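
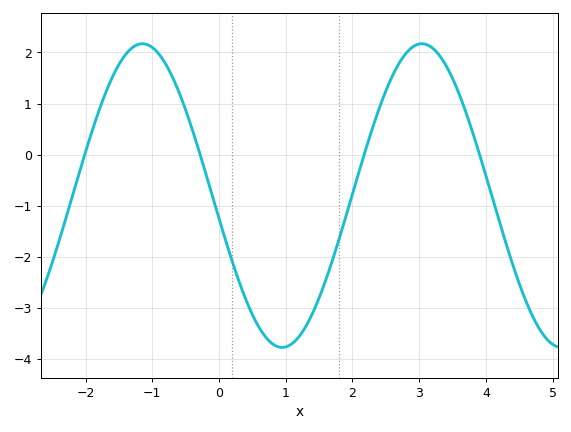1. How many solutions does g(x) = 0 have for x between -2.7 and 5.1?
4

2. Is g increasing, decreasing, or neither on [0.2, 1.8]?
neither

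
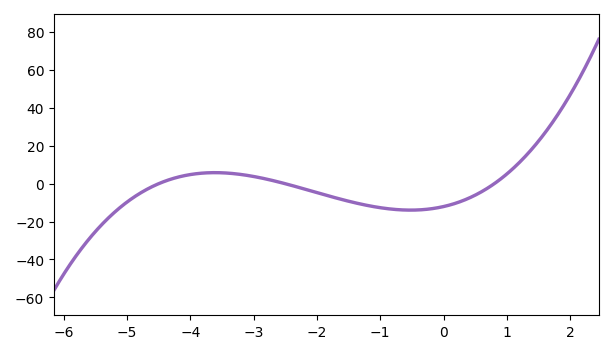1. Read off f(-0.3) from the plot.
-14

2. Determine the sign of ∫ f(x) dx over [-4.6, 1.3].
negative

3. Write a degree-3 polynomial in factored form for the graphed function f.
y = 1.34(x + 4.5)(x + 2.5)(x - 0.8)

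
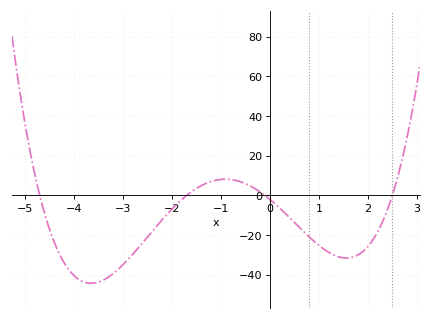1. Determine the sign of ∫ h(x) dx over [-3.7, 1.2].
negative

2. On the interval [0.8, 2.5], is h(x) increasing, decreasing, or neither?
neither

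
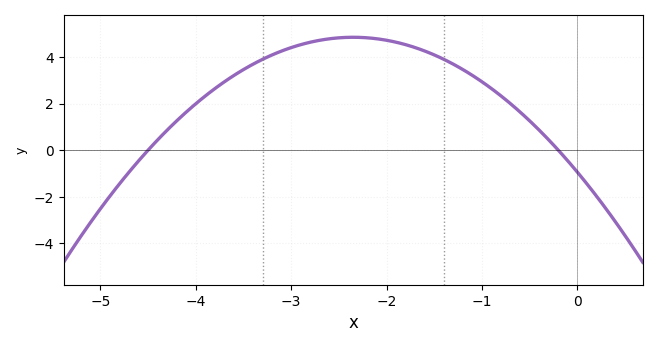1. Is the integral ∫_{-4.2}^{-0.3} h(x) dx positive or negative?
positive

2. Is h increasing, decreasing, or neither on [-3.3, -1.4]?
neither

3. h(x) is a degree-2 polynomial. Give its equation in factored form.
y = -1.05(x + 4.5)(x + 0.2)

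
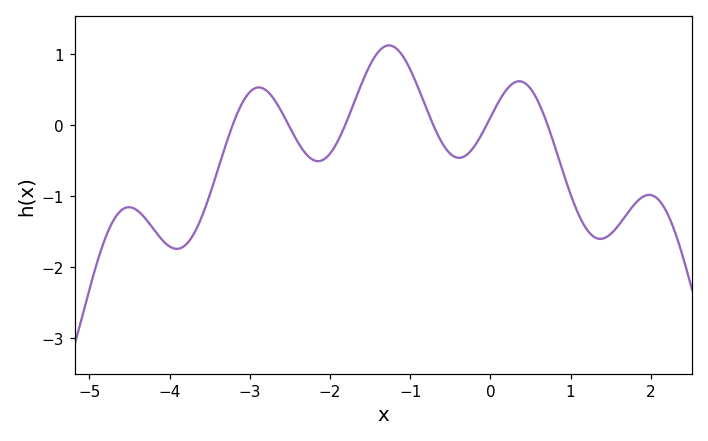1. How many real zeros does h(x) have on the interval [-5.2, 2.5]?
6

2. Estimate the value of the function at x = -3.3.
-0.3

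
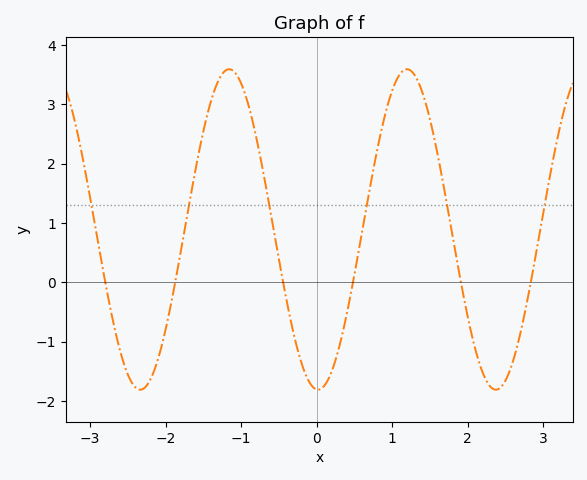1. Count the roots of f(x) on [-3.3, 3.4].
6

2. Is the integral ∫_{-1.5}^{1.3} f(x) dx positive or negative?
positive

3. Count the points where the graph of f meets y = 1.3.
6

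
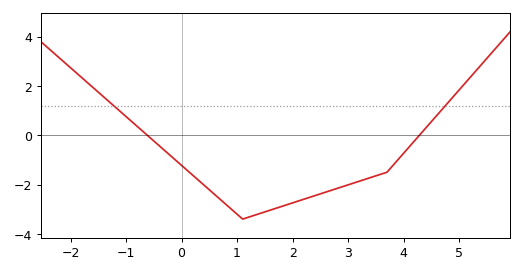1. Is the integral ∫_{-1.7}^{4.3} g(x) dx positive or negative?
negative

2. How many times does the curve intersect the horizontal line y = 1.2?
2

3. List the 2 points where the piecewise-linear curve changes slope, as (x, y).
(1.1, -3.4); (3.7, -1.5)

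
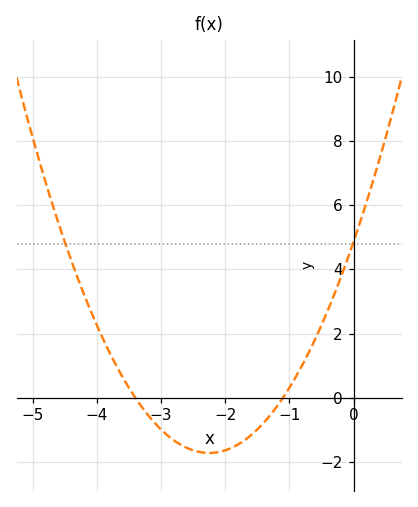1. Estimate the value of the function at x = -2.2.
-1.8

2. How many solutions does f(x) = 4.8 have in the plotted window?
2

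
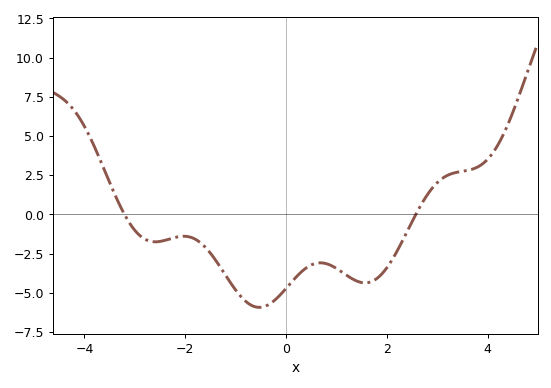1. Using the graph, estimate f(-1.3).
-3.38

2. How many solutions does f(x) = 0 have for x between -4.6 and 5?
2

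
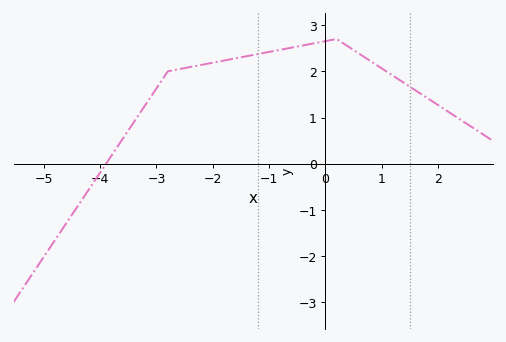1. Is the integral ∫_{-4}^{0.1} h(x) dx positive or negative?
positive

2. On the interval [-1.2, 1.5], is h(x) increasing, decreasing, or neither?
neither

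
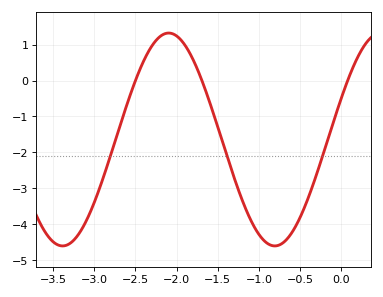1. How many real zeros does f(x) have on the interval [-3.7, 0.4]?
3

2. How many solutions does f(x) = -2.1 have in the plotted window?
3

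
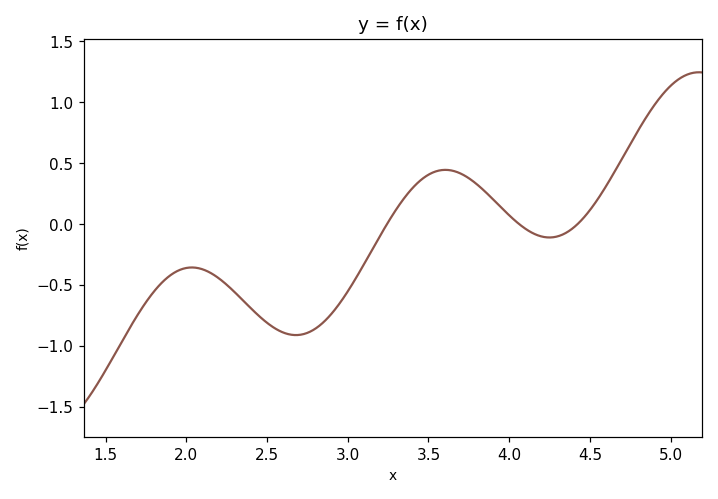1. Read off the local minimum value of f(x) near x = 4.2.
-0.1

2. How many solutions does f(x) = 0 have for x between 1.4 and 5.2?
3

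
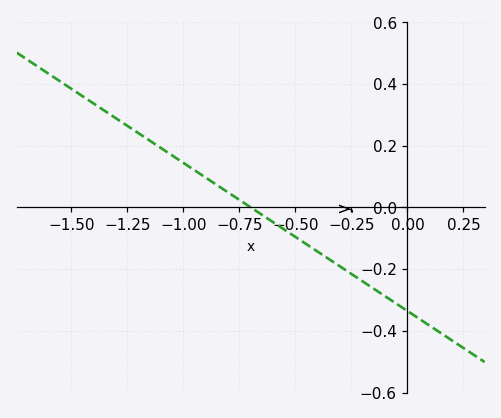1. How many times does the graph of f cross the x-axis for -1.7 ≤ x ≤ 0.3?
1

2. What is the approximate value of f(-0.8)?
0.048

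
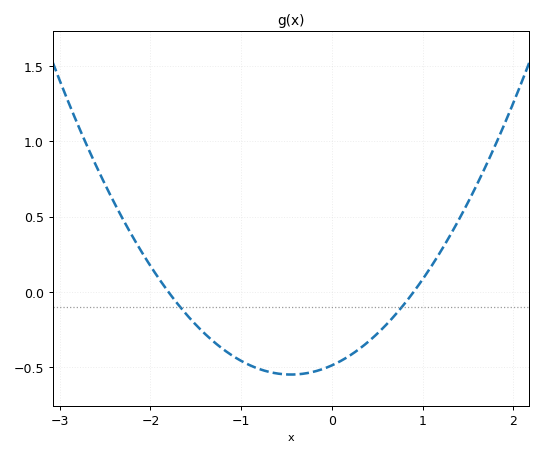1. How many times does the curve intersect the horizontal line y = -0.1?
2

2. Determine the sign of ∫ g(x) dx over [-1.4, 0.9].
negative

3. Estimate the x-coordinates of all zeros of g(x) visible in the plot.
-1.8, 0.9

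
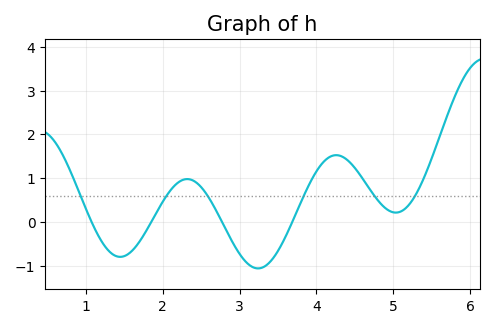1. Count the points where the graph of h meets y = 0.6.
6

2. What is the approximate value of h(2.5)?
0.8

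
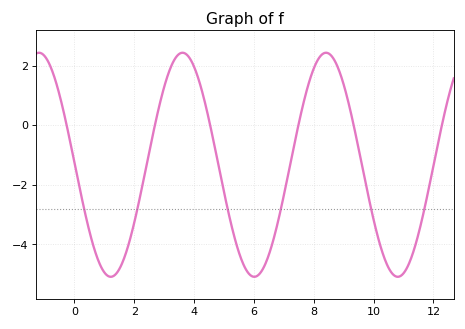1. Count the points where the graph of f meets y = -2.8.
6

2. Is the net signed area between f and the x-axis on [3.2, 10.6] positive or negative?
negative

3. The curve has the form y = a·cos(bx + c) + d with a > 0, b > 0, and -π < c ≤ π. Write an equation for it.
y = 3.76cos(1.3x + 1.6) - 1.33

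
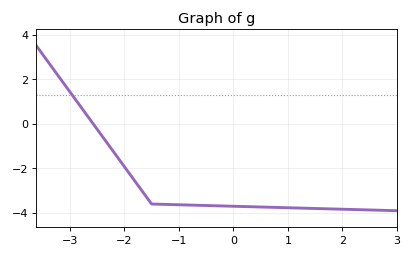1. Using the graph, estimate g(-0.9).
-3.64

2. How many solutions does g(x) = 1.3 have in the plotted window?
1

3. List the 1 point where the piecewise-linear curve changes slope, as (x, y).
(-1.5, -3.6)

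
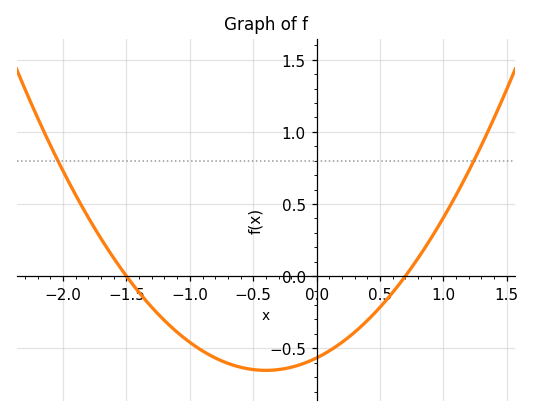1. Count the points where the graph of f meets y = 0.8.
2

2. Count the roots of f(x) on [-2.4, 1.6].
2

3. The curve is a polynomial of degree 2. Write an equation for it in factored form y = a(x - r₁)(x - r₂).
y = 0.54(x + 1.5)(x - 0.7)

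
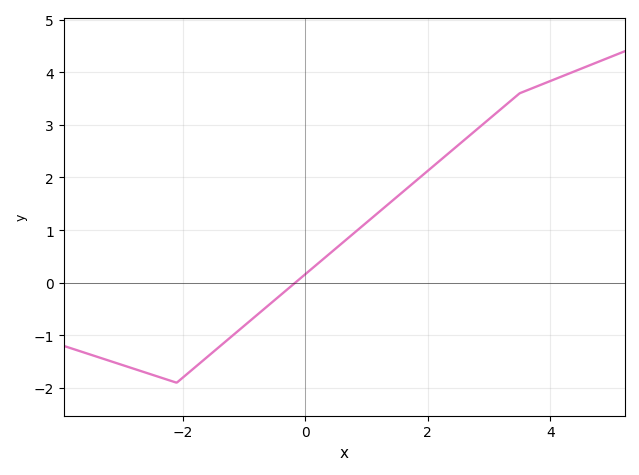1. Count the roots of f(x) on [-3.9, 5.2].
1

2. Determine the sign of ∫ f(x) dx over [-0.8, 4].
positive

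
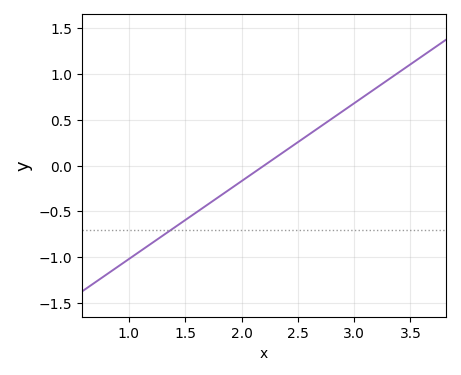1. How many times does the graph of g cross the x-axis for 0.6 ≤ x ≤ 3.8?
1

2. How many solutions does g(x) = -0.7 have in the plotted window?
1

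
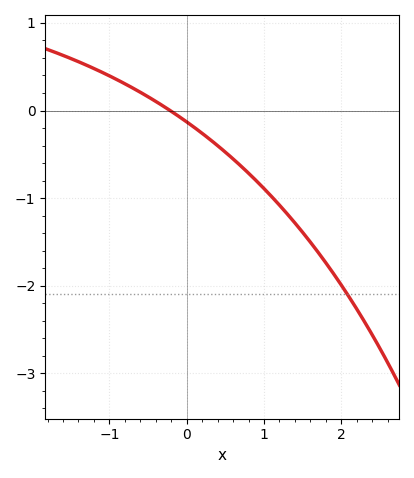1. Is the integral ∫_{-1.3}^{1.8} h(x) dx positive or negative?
negative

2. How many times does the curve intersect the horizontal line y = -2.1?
1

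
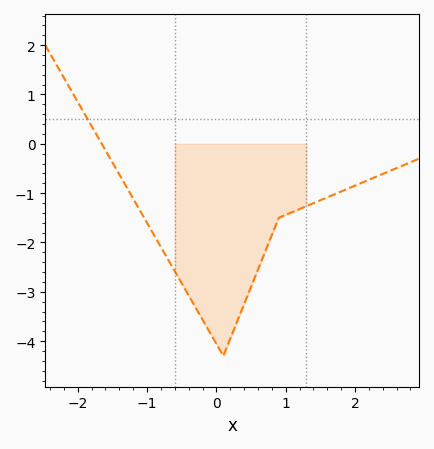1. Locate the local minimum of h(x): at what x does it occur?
0.099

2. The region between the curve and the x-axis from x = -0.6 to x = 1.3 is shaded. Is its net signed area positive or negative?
negative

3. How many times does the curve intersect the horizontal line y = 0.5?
1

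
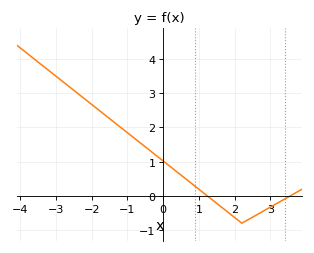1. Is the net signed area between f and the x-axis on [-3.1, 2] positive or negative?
positive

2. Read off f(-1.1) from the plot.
1.9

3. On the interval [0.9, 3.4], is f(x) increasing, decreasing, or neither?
neither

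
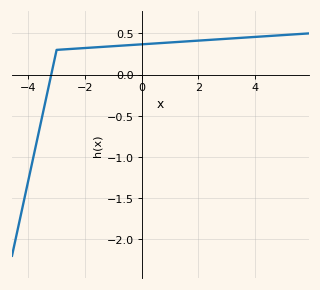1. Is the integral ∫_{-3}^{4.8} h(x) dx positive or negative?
positive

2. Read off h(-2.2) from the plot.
0.3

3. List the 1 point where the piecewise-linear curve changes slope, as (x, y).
(-3, 0.3)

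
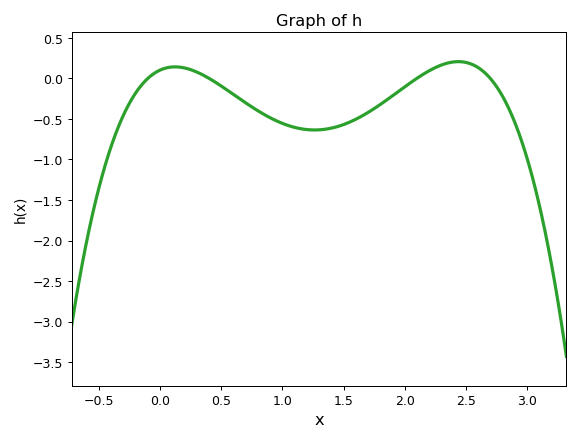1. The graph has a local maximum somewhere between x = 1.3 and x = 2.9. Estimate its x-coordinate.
2.44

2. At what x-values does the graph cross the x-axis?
-0.1, 0.4, 2.1, 2.7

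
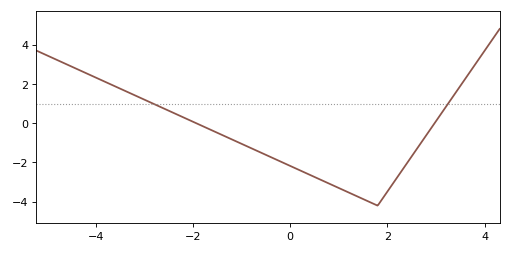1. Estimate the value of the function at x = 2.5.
-1.6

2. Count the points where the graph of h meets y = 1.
2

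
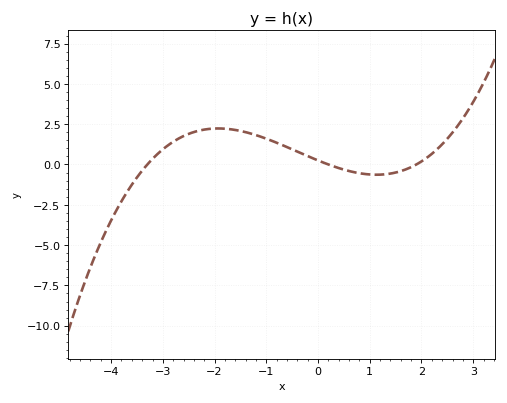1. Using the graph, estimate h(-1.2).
1.8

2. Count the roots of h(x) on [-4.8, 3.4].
3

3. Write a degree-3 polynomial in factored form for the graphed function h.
y = 0.2(x + 3.3)(x - 0.2)(x - 1.9)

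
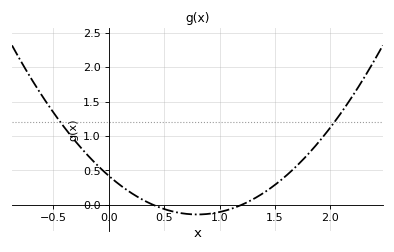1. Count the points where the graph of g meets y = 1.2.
2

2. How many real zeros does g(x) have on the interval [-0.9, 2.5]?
2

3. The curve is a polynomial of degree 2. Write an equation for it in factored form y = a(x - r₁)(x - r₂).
y = 0.88(x - 0.4)(x - 1.2)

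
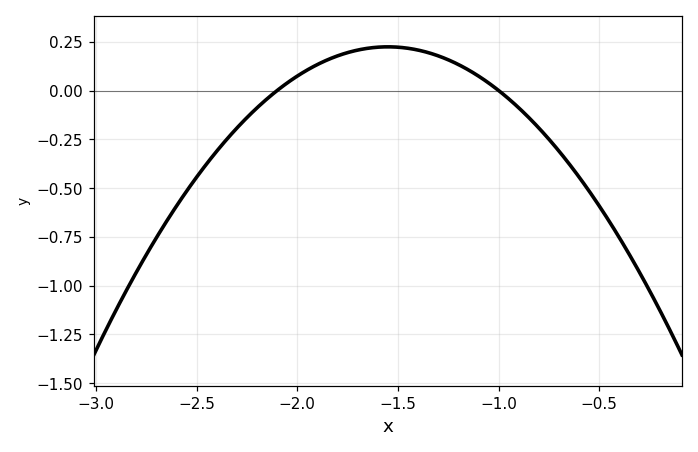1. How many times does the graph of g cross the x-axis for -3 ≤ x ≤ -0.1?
2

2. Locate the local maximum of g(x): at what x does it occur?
-1.55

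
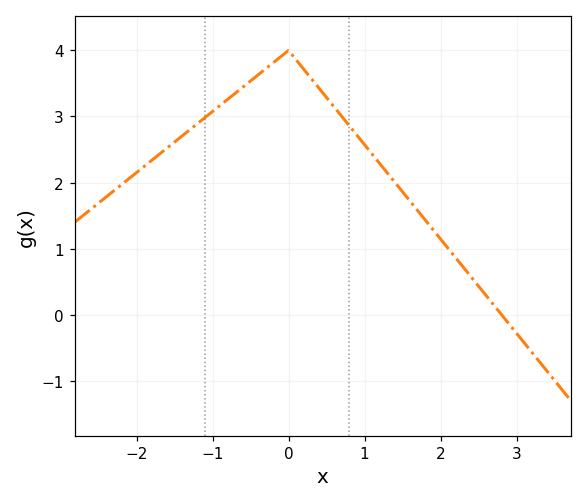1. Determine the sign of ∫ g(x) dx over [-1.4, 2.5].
positive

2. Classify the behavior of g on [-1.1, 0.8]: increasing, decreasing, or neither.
neither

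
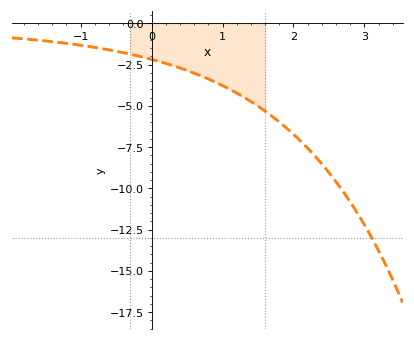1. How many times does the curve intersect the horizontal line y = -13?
1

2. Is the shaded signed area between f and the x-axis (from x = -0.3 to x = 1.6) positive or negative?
negative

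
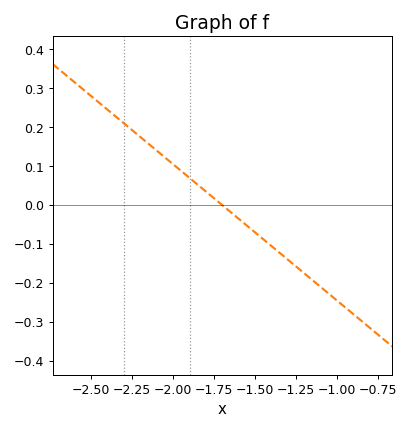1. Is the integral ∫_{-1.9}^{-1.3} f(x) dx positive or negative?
negative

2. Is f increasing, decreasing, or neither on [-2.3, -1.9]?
decreasing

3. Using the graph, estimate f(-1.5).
-0.07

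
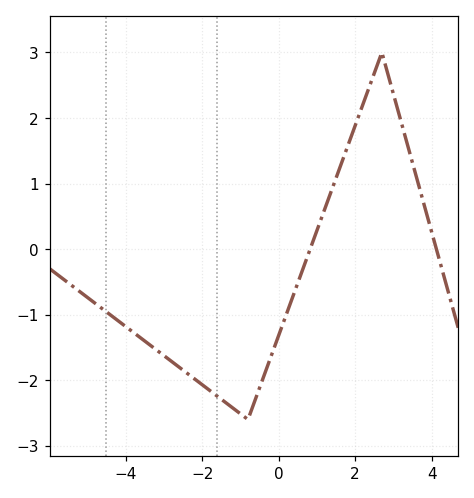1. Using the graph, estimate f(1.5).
1.08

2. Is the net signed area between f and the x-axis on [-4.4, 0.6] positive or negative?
negative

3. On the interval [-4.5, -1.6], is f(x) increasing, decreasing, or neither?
decreasing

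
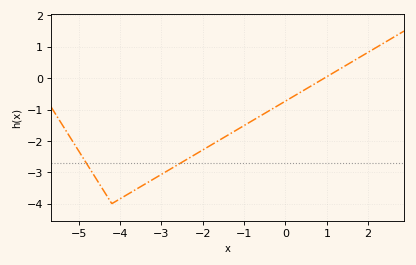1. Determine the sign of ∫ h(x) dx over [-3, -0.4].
negative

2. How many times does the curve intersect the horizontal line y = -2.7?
2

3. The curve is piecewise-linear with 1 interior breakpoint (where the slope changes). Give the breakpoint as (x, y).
(-4.2, -4)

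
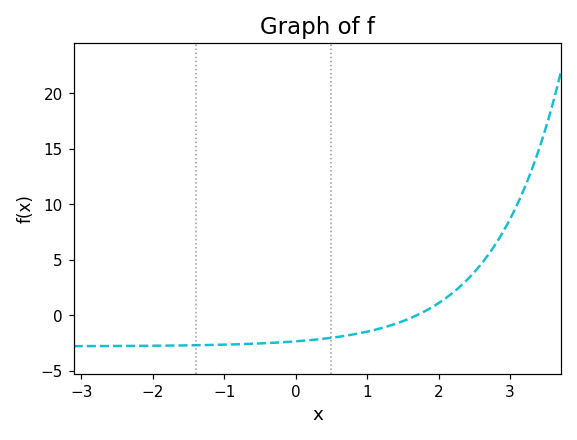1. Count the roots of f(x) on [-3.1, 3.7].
1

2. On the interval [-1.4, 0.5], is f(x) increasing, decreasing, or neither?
increasing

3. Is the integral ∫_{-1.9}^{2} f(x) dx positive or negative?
negative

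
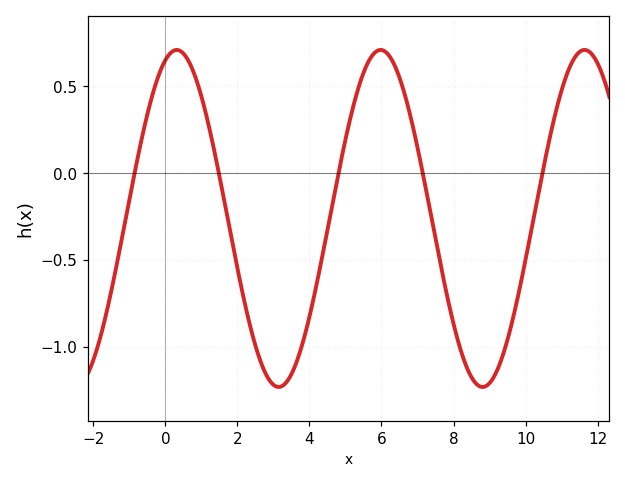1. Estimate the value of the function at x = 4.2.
-0.638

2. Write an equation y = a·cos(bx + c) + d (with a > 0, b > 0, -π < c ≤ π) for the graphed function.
y = 0.97cos(1.11x - 0.35) - 0.26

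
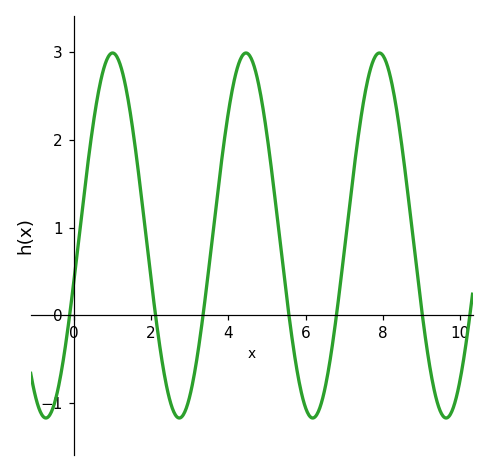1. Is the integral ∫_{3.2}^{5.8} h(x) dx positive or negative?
positive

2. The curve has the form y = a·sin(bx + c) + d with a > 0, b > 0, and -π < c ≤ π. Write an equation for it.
y = 2.08sin(1.82x - 0.262) + 0.91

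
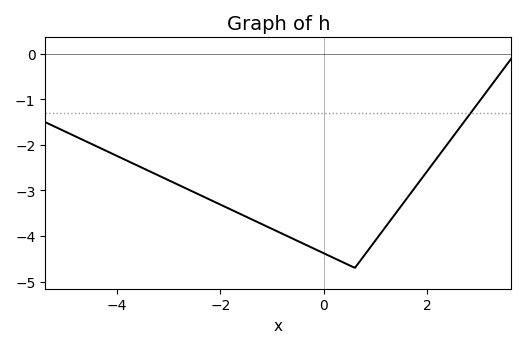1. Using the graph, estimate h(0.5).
-4.65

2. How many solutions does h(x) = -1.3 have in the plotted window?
1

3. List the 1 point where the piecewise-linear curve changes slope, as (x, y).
(0.6, -4.7)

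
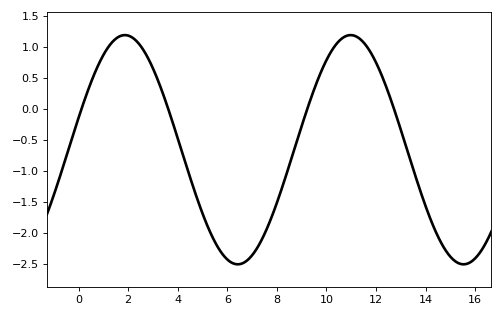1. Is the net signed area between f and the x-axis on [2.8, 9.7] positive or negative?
negative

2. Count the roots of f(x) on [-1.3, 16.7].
4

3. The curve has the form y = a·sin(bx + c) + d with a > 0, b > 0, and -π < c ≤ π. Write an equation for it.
y = 1.85sin(0.69x + 0.282) - 0.66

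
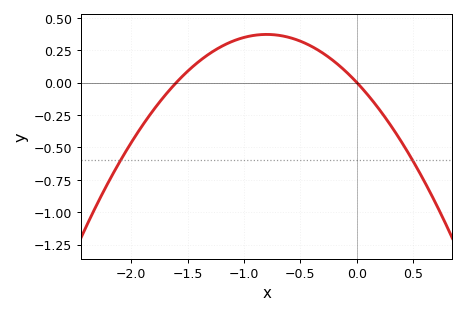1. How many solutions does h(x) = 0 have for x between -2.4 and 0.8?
2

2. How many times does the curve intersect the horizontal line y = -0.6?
2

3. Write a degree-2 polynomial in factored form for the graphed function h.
y = -0.58(x + 1.6)(x - 0)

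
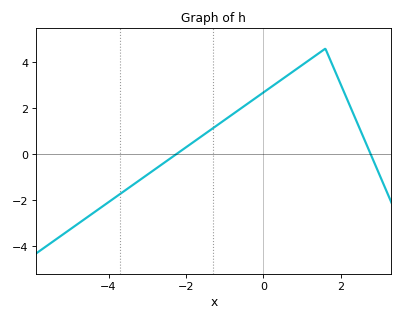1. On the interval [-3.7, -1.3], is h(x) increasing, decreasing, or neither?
increasing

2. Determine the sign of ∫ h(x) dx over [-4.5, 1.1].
positive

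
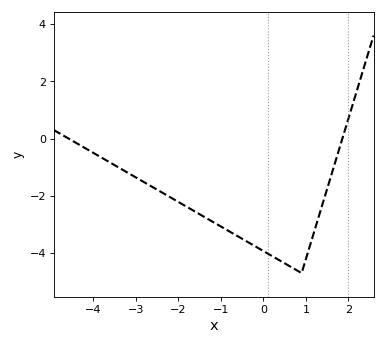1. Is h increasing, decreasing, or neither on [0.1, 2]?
neither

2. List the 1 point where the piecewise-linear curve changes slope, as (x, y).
(0.9, -4.7)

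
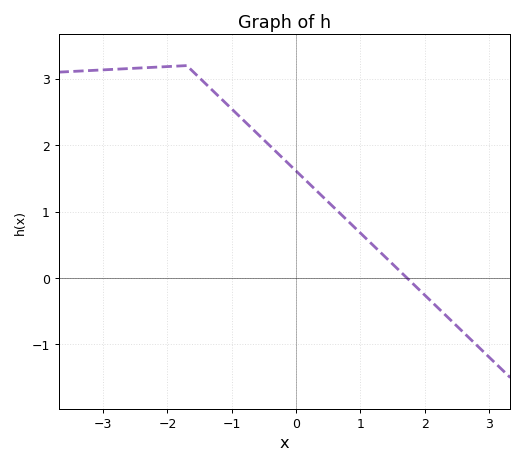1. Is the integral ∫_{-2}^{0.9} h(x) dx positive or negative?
positive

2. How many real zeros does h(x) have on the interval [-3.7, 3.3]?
1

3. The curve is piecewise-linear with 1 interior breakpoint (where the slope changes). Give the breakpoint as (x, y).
(-1.7, 3.2)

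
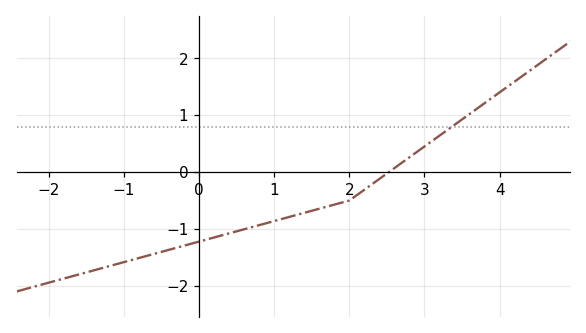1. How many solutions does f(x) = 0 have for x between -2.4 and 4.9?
1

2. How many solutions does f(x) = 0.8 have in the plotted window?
1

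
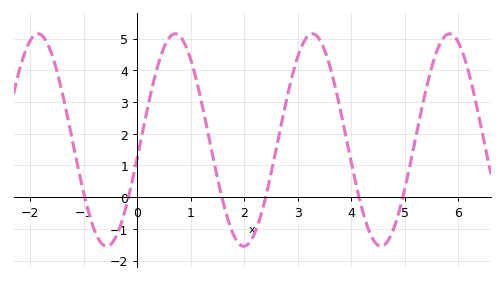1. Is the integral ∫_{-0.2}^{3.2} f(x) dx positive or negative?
positive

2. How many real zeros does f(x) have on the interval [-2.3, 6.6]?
6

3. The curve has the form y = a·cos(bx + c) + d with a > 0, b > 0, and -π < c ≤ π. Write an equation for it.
y = 3.35cos(2.45x - 1.74) + 1.8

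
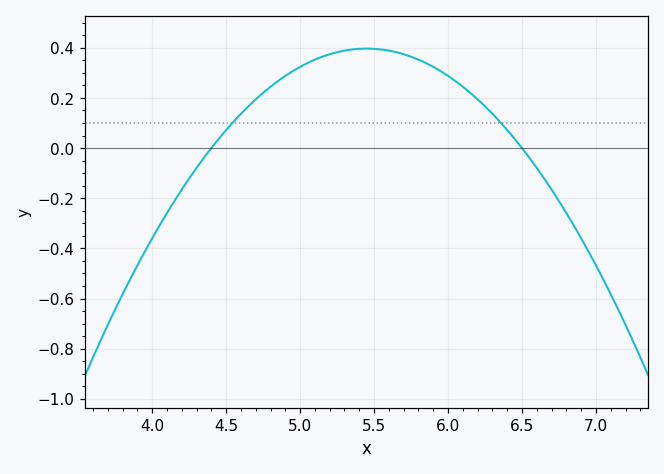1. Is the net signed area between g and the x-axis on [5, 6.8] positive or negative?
positive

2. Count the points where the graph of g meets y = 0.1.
2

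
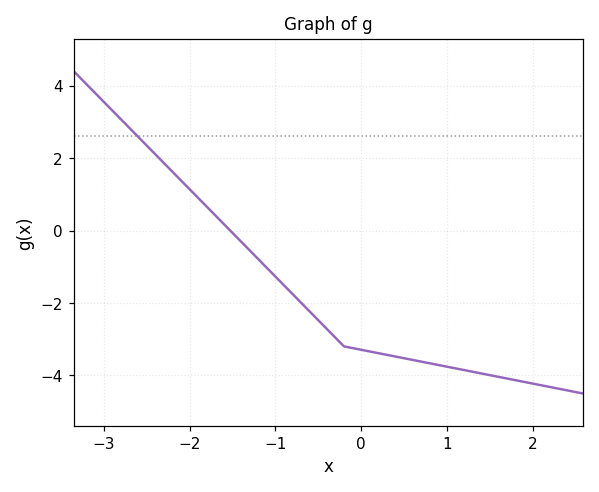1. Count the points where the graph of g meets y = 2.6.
1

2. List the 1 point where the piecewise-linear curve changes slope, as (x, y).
(-0.2, -3.2)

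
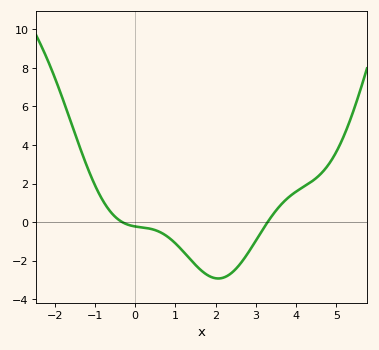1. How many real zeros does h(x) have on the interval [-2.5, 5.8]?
2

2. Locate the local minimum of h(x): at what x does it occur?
2.06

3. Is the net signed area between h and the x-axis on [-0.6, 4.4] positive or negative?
negative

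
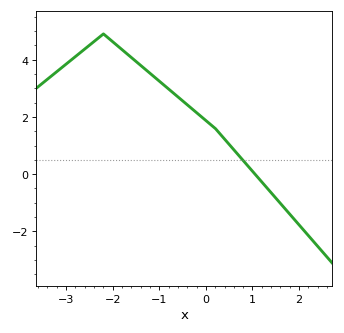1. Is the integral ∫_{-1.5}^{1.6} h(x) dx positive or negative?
positive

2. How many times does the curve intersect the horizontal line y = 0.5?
1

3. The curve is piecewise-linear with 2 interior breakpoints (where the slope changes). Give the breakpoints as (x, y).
(-2.2, 4.9); (0.2, 1.6)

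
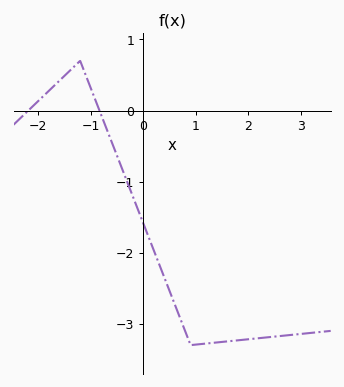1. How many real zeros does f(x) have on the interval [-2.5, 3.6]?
2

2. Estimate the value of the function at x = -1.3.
0.629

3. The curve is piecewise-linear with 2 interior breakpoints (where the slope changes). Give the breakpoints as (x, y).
(-1.2, 0.7); (0.9, -3.3)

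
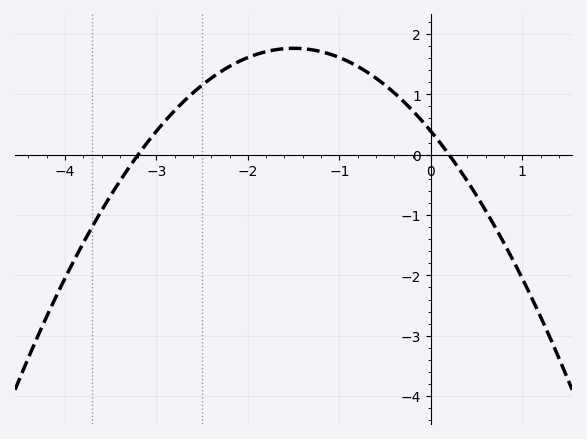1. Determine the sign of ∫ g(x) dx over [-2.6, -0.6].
positive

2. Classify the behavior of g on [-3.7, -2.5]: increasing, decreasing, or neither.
increasing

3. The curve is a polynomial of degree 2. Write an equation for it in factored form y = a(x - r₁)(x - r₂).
y = -0.61(x + 3.2)(x - 0.2)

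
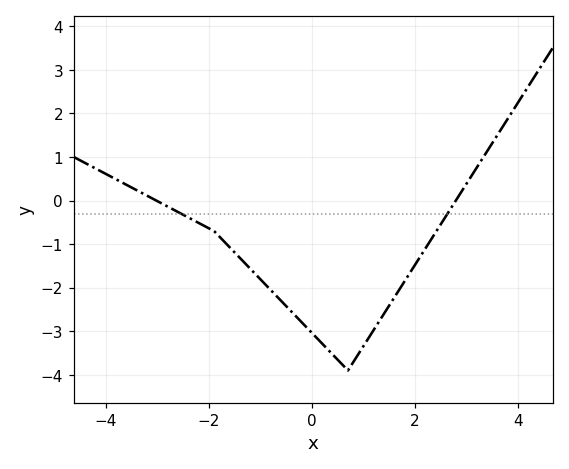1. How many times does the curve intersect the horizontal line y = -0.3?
2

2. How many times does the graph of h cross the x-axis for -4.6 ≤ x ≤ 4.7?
2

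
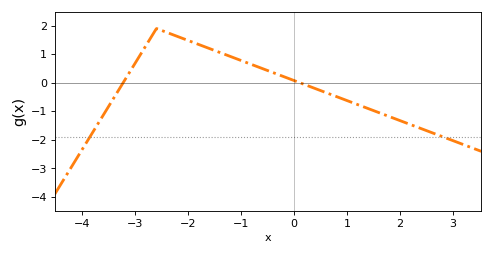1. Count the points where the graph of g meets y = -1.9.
2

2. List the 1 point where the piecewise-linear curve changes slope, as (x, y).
(-2.6, 1.9)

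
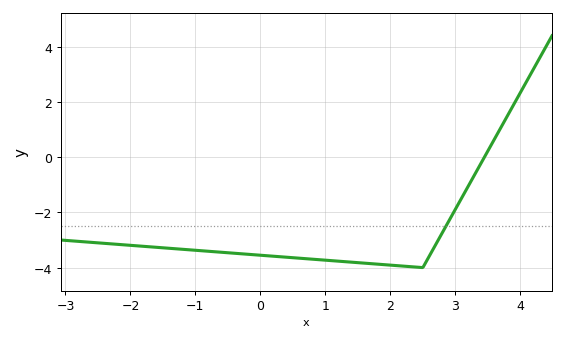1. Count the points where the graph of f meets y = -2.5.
1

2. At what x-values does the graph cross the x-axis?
3.4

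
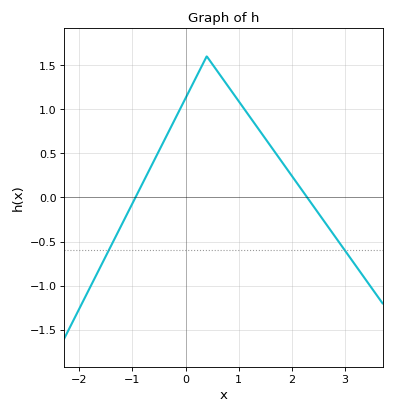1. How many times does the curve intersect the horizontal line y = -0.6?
2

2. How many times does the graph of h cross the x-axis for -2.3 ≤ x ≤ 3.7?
2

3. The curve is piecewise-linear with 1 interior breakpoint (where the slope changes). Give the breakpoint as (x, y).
(0.4, 1.6)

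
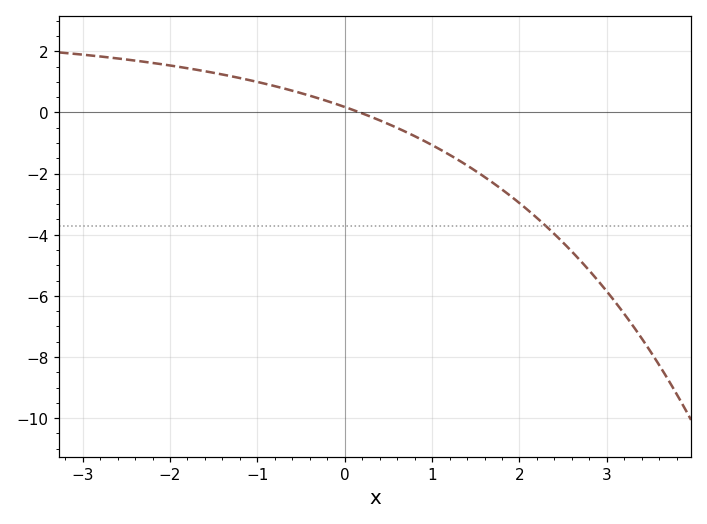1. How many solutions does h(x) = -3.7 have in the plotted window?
1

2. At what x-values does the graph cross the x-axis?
0.173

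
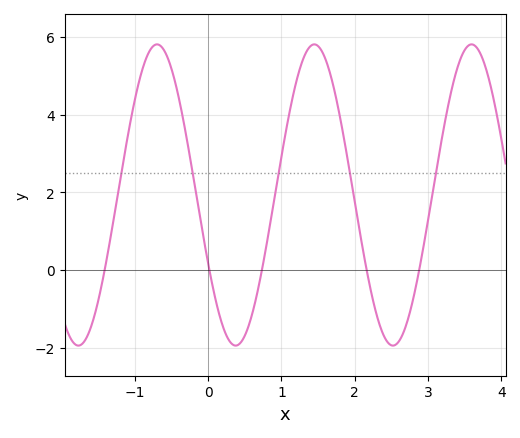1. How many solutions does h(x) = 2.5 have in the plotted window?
5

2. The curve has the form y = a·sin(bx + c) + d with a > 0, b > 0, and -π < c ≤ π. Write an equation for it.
y = 3.88sin(2.9x - 2.7) + 1.93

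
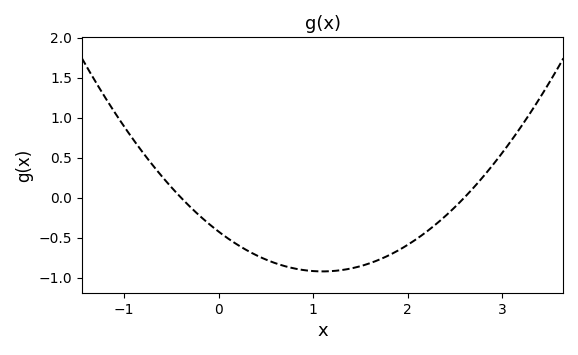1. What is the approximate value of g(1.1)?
-0.9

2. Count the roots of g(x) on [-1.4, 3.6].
2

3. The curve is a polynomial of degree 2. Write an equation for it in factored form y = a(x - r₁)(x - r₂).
y = 0.41(x + 0.4)(x - 2.6)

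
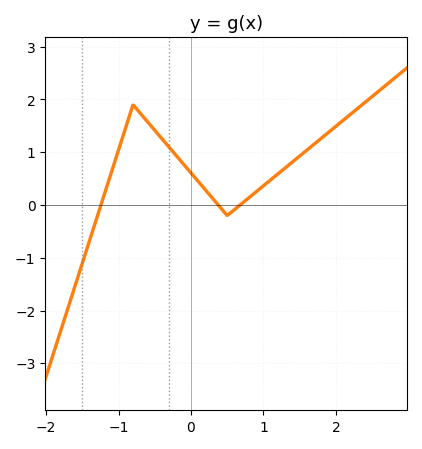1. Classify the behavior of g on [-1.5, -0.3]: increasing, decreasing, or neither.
neither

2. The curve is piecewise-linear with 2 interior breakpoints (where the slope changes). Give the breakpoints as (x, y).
(-0.8, 1.9); (0.5, -0.2)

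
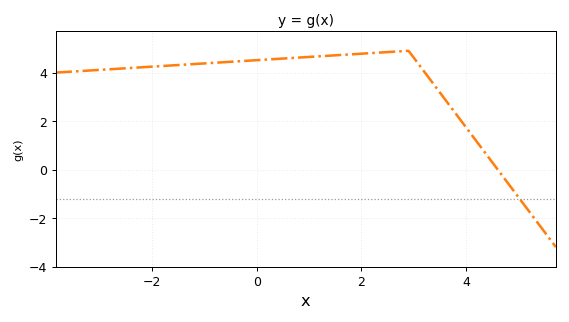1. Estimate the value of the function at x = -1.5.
4.31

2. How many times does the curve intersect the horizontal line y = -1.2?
1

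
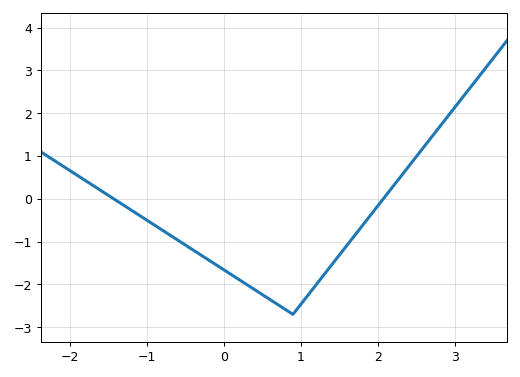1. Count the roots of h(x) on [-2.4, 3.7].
2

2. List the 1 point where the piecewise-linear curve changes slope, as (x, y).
(0.9, -2.7)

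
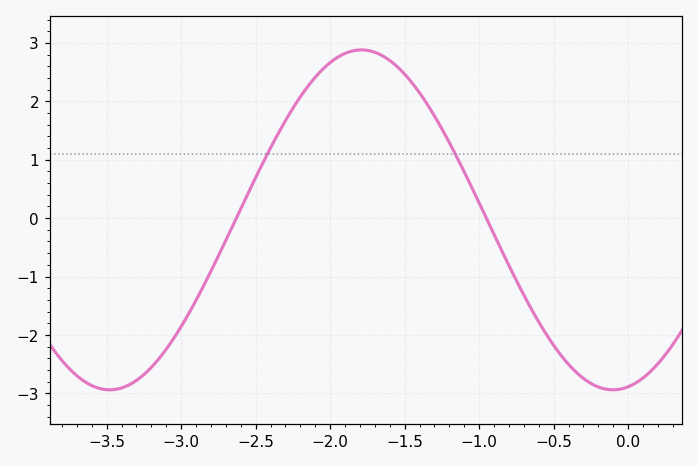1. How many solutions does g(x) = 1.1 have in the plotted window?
2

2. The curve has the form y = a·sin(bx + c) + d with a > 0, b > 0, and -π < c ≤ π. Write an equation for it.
y = 2.91sin(1.9x - 1.4) - 0.03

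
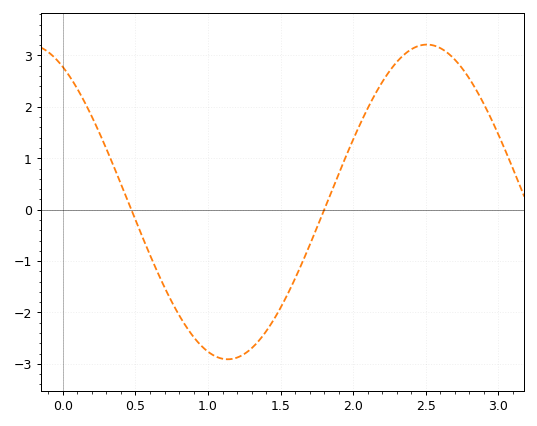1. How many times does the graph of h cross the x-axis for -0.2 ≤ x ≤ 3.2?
2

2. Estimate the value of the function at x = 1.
-2.76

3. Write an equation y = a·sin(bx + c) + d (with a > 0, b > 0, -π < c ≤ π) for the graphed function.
y = 3.06sin(2.29x + 2.11) + 0.15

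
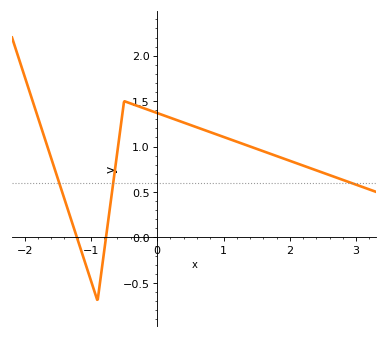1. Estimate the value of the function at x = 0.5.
1.25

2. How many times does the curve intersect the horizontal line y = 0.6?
3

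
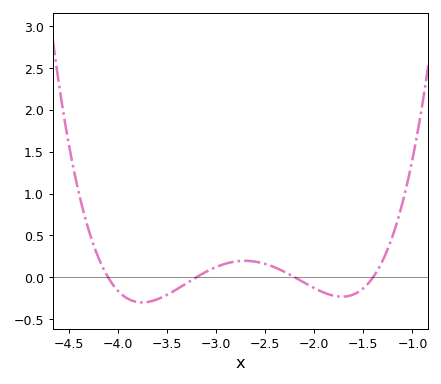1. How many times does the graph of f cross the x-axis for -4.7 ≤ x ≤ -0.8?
4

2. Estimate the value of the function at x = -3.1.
0.066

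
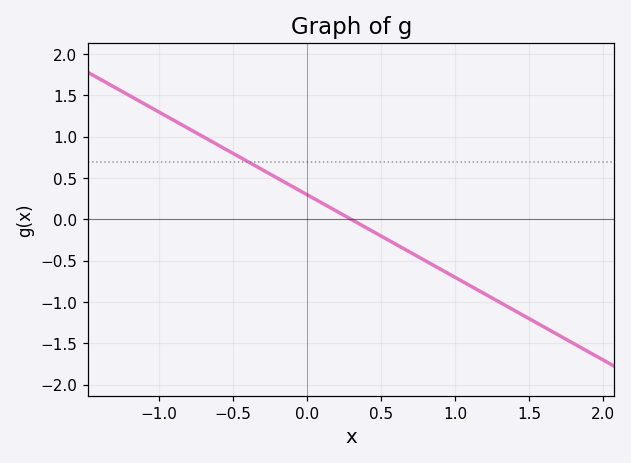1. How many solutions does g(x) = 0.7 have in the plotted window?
1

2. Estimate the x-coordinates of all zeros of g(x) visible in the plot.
0.3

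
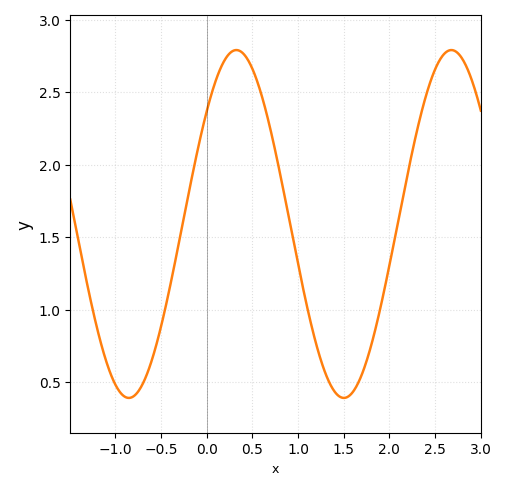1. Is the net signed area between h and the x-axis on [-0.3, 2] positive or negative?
positive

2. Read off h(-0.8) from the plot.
0.4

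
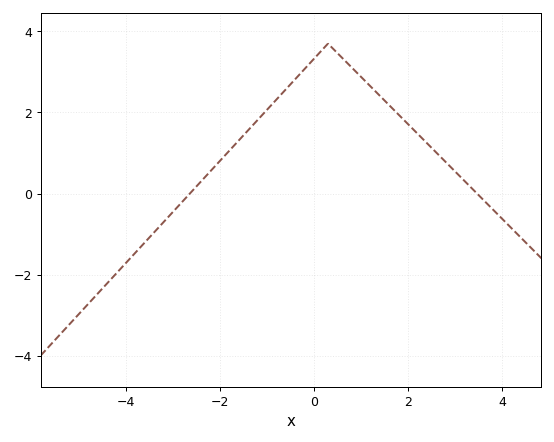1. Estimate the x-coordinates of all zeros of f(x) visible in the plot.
-2.63, 3.47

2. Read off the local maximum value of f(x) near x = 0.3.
3.7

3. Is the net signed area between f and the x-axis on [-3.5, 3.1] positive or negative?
positive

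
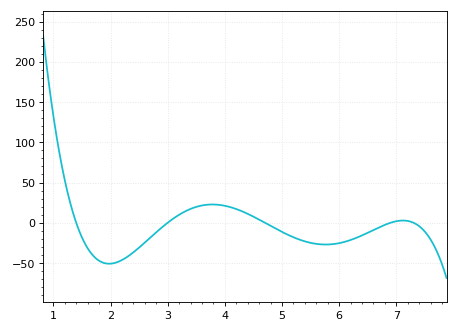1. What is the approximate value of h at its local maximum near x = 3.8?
22.7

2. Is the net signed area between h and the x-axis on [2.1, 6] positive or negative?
negative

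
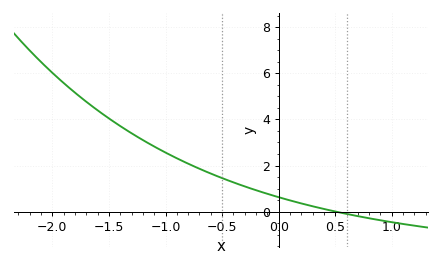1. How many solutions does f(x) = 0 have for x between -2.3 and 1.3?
1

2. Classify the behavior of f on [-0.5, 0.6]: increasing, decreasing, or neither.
decreasing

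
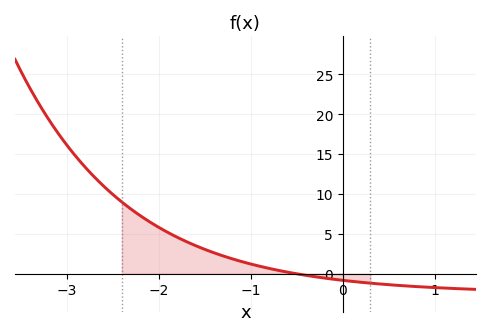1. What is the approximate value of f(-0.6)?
0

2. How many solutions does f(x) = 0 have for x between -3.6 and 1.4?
1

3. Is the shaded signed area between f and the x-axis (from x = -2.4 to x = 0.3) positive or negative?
positive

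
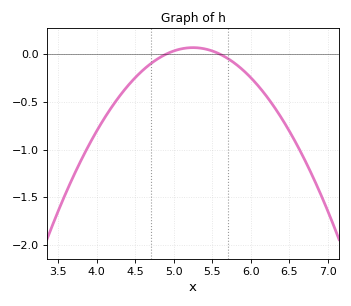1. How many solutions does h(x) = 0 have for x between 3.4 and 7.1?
2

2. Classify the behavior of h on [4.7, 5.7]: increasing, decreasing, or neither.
neither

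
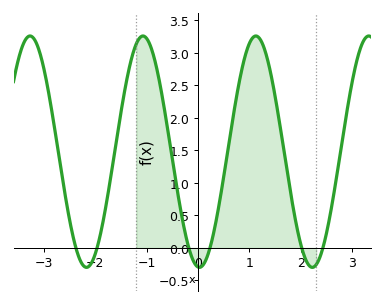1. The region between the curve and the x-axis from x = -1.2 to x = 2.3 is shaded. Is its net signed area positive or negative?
positive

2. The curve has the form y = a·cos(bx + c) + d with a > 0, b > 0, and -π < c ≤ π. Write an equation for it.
y = 1.78cos(2.86x + 3.06) + 1.48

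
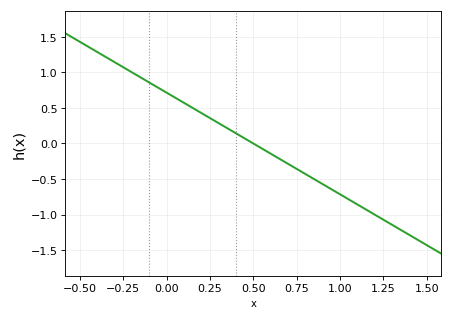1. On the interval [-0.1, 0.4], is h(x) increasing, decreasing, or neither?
decreasing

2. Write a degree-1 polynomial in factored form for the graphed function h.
y = -1.43(x - 0.5)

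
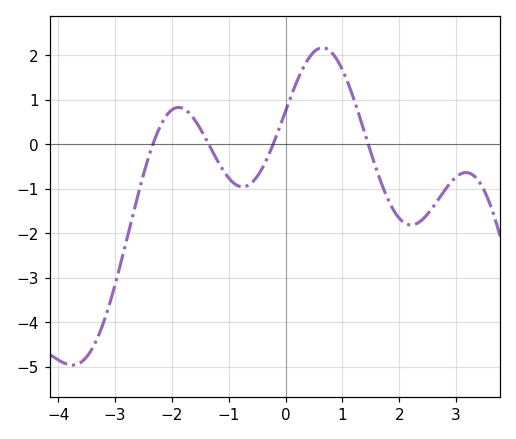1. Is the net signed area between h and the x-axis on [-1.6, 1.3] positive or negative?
positive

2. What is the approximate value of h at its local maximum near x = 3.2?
-0.6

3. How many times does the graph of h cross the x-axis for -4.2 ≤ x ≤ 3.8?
4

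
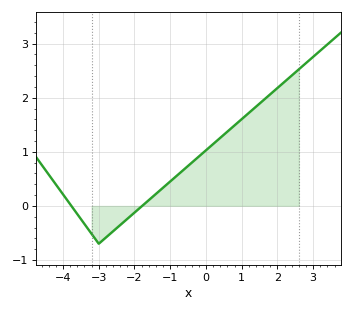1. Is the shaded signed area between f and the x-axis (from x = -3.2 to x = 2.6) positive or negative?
positive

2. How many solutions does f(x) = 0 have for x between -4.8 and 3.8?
2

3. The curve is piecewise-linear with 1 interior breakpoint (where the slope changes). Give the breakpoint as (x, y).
(-3, -0.7)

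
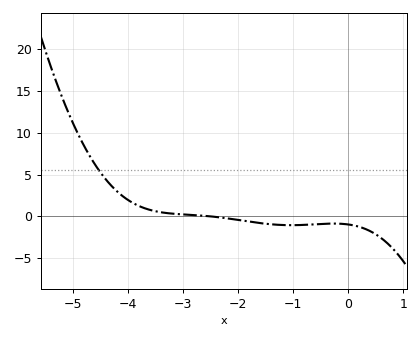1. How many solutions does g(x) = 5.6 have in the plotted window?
1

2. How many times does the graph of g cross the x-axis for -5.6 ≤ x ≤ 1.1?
1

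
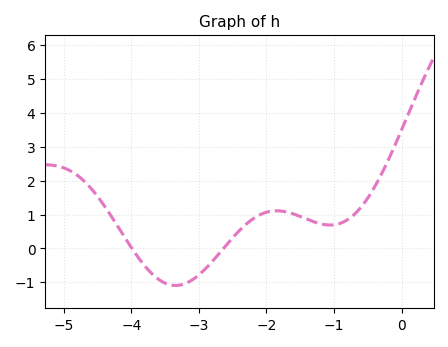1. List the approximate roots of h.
-4, -2.6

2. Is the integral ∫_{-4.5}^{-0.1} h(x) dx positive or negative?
positive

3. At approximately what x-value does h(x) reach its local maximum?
-1.8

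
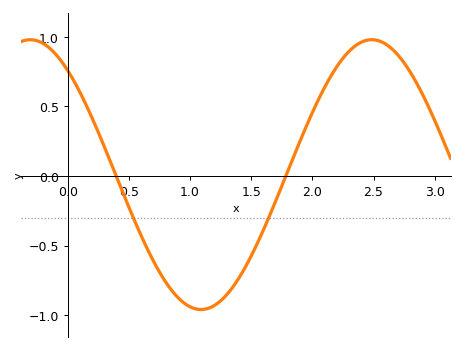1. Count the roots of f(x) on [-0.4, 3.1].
2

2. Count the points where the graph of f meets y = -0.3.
2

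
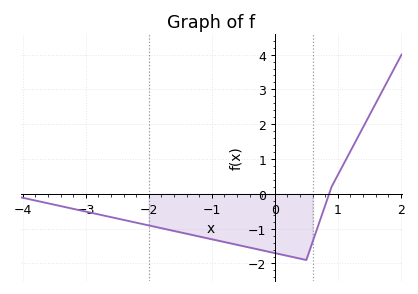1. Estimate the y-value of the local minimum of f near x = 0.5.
-1.9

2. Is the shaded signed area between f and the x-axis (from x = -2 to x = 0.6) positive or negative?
negative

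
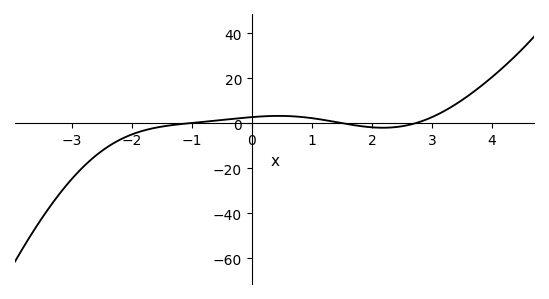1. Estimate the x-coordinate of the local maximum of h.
0.4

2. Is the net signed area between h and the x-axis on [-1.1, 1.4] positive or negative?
positive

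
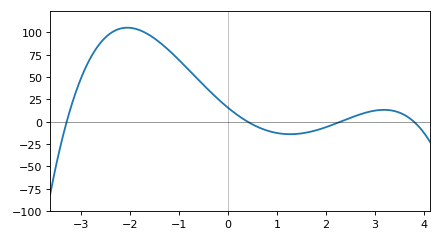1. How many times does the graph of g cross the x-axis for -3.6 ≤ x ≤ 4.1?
4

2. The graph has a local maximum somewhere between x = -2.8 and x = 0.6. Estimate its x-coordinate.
-2.06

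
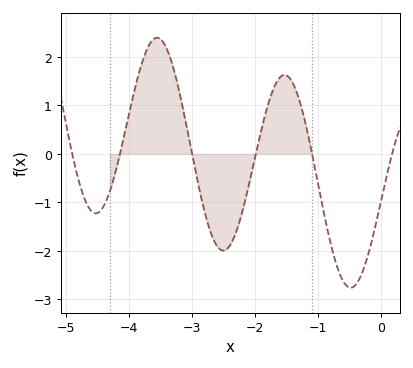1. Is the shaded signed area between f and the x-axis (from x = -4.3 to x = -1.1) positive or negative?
positive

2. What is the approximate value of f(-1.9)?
0.503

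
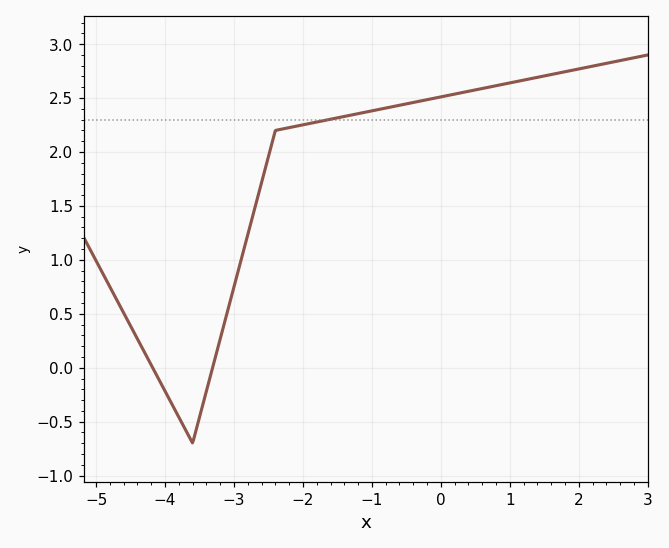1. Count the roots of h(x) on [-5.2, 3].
2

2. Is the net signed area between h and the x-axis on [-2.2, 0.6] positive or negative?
positive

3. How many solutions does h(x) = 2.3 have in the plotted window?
1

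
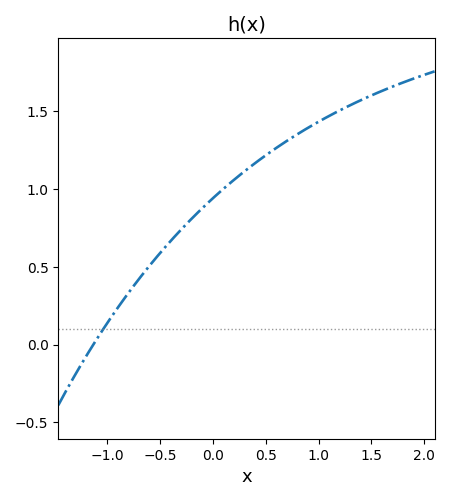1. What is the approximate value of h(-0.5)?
0.587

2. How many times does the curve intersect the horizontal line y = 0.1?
1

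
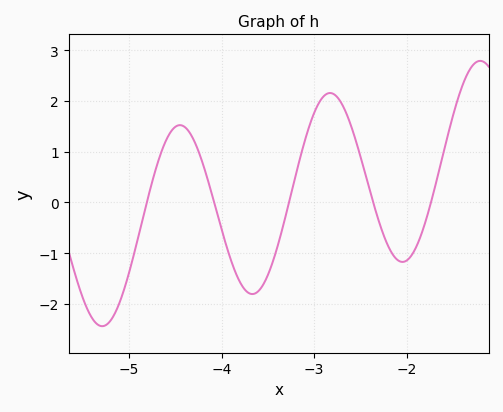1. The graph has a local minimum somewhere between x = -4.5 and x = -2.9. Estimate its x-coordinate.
-3.7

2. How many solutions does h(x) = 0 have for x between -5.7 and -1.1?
5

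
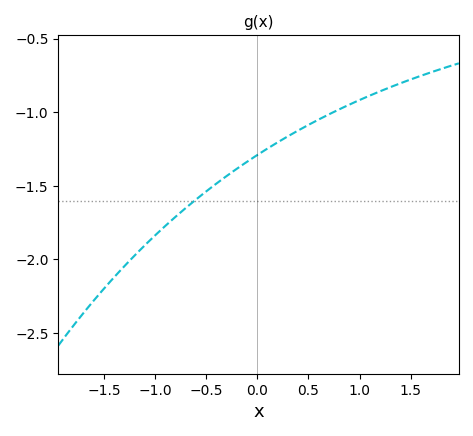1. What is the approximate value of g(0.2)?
-1.2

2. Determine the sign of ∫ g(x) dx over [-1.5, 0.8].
negative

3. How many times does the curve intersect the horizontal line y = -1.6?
1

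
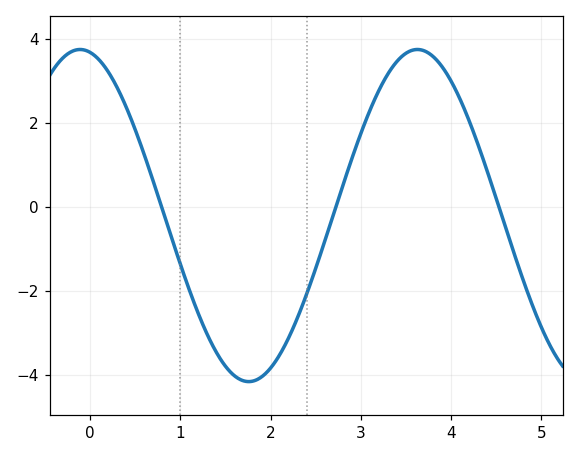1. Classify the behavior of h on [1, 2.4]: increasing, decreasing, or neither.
neither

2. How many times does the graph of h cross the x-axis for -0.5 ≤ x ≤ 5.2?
3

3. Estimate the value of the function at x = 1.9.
-4.05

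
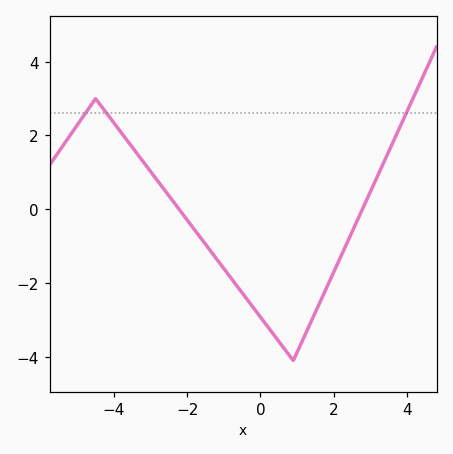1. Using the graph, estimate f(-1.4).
-1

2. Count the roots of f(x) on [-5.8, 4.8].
2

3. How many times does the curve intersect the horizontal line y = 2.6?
3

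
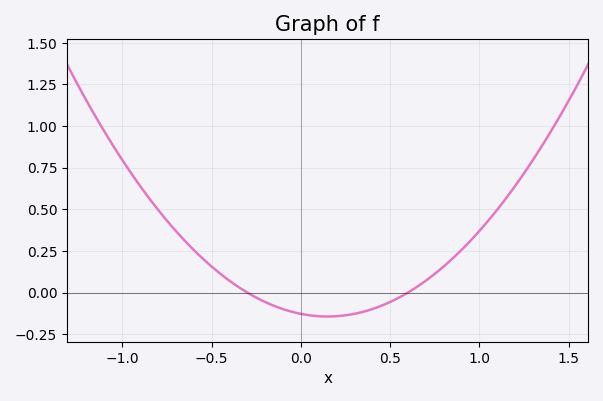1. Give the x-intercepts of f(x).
-0.3, 0.6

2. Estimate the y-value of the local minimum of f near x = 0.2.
-0.14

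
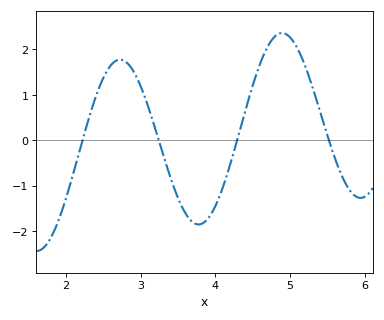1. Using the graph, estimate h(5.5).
0.097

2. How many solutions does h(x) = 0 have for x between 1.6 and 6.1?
4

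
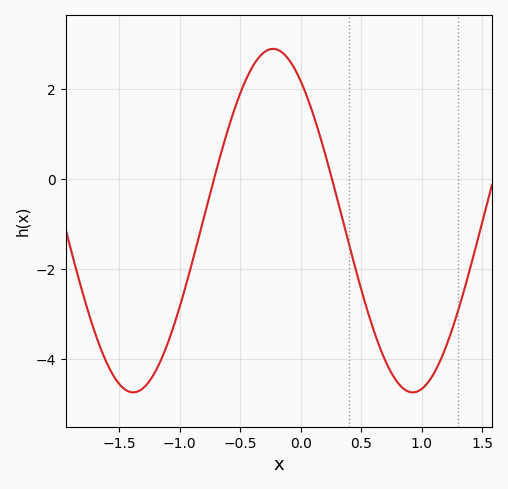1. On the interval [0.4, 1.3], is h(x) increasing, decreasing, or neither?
neither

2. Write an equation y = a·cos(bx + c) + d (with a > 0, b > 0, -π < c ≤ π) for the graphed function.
y = 3.81cos(2.7x + 0.62) - 0.92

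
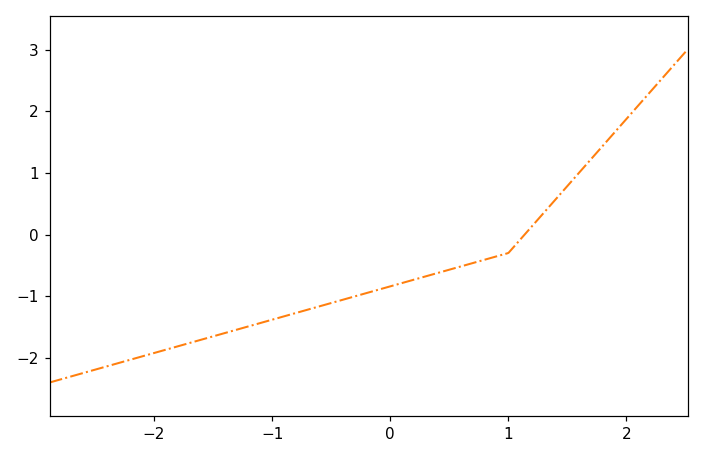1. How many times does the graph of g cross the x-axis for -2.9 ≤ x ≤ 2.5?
1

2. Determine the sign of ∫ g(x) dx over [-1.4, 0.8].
negative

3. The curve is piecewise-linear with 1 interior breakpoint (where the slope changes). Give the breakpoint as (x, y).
(1, -0.3)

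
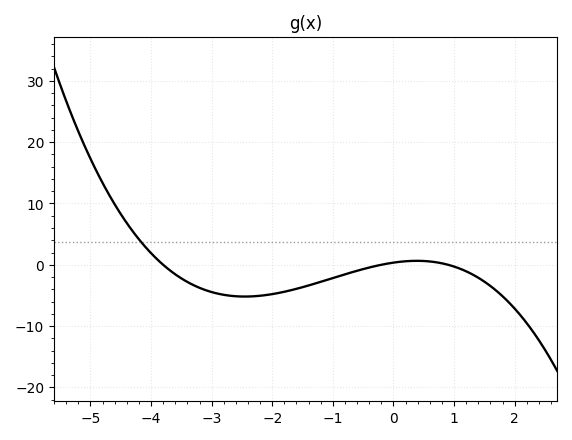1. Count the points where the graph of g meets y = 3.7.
1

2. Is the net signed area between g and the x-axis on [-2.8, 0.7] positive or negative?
negative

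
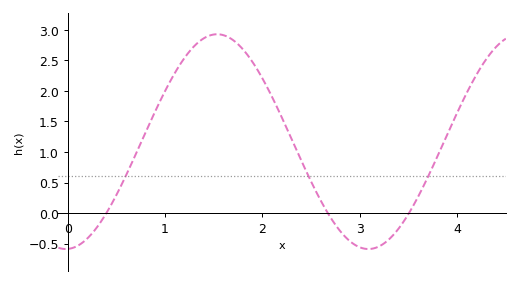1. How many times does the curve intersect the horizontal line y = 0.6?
3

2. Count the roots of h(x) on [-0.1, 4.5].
3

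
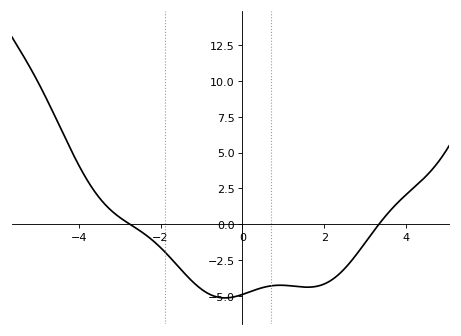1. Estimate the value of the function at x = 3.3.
0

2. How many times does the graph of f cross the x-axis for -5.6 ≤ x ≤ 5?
2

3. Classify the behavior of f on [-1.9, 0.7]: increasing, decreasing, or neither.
neither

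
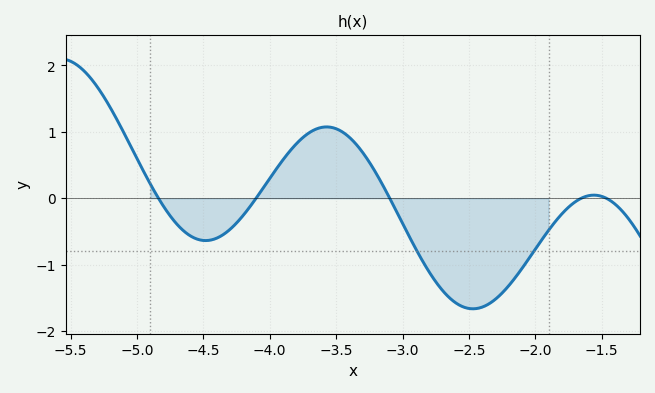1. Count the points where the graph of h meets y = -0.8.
2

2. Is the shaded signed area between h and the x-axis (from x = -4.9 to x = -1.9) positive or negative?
negative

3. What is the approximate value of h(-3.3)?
0.689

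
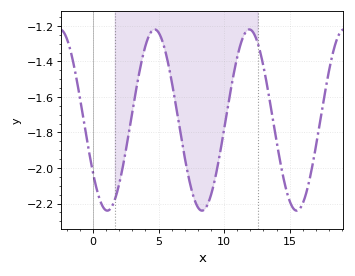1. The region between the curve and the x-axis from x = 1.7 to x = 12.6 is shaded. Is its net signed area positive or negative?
negative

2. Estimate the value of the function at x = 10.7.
-1.48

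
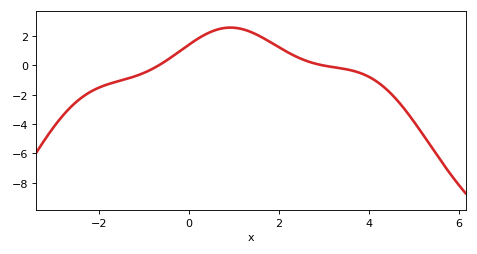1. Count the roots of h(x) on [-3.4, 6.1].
2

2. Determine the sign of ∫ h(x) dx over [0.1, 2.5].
positive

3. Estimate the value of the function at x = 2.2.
0.874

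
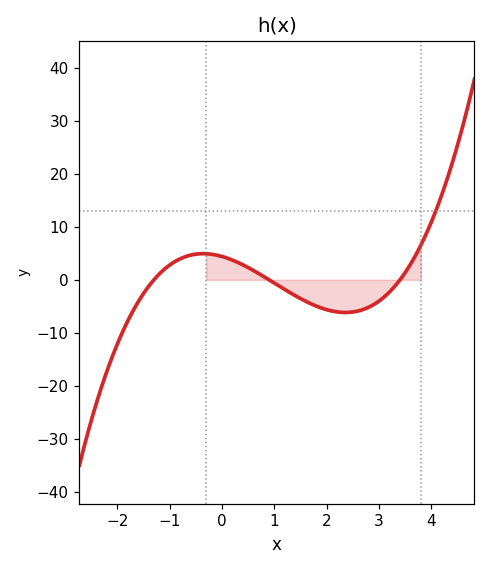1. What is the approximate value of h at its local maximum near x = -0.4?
5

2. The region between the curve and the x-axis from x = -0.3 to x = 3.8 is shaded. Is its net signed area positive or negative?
negative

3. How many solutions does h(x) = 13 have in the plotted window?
1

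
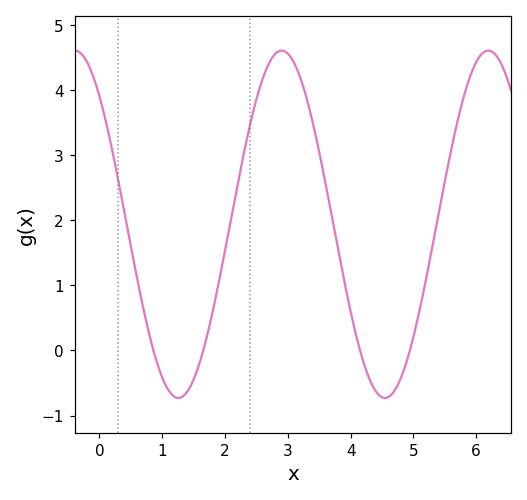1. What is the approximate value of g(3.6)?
2.6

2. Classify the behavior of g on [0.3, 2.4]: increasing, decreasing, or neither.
neither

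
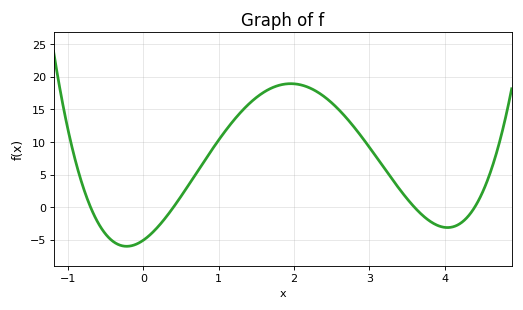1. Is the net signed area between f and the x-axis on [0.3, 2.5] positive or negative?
positive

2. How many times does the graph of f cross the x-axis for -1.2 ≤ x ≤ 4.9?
4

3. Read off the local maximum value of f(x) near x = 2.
19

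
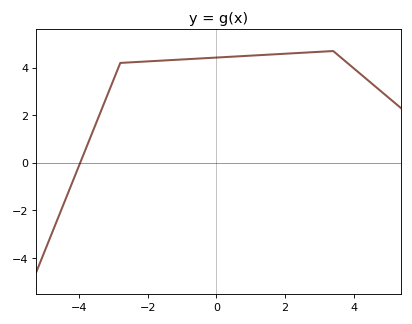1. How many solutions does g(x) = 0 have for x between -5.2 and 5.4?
1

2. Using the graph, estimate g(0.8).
4.4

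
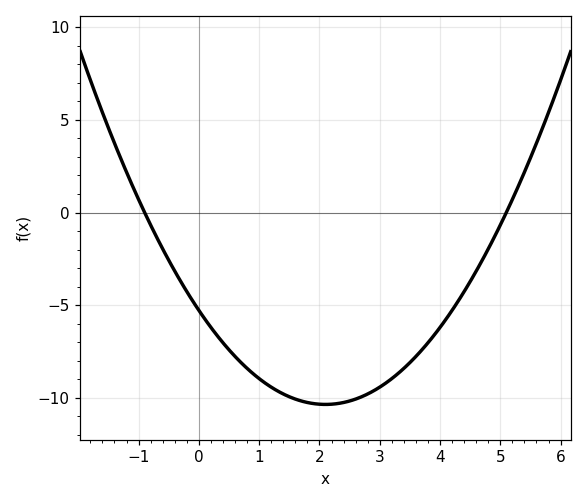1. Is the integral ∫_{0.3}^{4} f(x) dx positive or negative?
negative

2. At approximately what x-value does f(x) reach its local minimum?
2.1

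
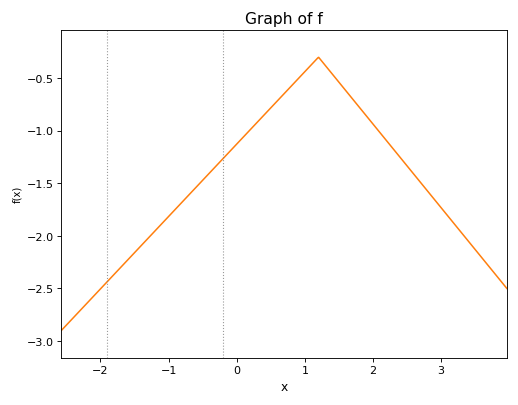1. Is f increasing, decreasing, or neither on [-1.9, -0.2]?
increasing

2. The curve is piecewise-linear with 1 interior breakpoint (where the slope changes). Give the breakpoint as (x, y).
(1.2, -0.3)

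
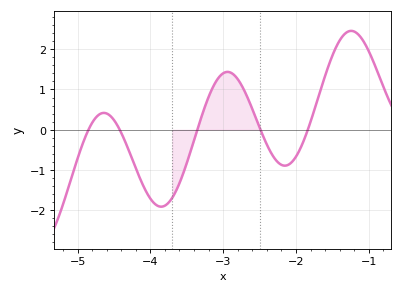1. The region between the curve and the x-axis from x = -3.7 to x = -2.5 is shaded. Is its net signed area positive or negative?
positive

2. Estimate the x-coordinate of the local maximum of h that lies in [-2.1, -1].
-1.24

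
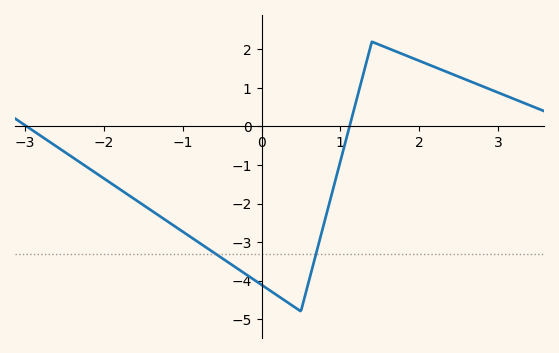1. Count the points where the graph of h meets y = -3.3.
2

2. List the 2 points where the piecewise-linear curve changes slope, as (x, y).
(0.5, -4.8); (1.4, 2.2)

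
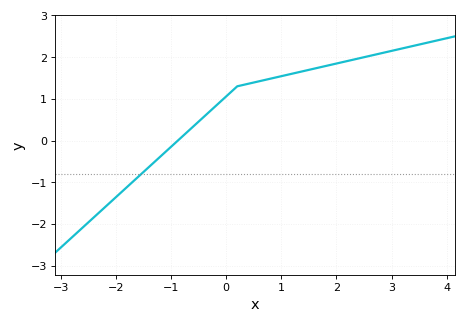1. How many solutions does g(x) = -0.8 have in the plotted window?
1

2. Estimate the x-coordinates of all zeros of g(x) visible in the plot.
-0.9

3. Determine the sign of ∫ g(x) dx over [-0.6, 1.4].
positive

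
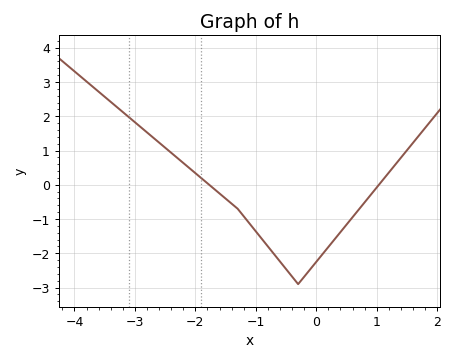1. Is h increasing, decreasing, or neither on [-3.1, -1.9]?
decreasing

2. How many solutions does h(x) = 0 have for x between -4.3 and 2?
2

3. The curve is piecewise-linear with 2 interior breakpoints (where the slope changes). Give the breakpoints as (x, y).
(-1.3, -0.7); (-0.3, -2.9)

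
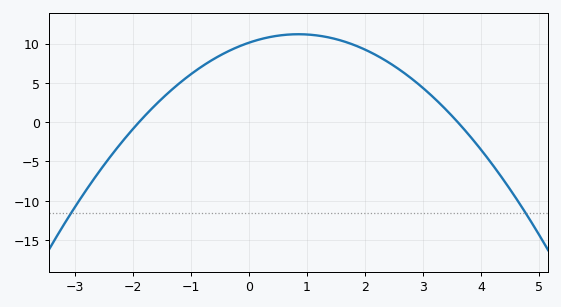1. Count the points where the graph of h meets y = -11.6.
2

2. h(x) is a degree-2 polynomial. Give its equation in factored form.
y = -1.48(x + 1.9)(x - 3.6)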